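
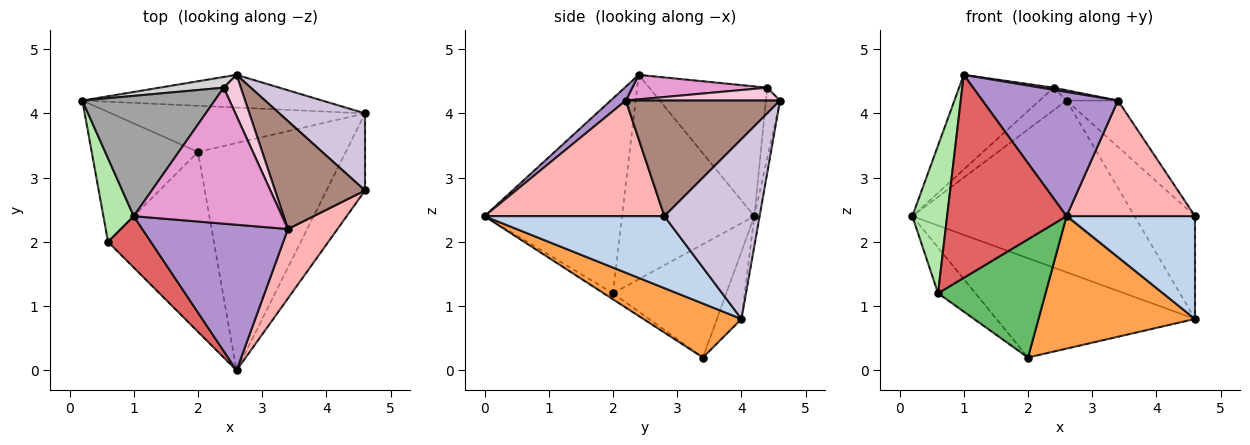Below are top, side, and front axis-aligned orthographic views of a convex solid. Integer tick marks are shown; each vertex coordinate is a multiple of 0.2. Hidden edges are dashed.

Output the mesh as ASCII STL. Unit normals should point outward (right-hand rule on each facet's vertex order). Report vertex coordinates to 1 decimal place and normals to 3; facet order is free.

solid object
 facet normal -0.111 0.901 -0.419
  outer loop
   vertex 4.6 4.0 0.8
   vertex 2.0 3.4 0.2
   vertex 0.2 4.2 2.4
  endloop
 endfacet
 facet normal 0.746 -0.533 -0.400
  outer loop
   vertex 4.6 4.0 0.8
   vertex 4.6 2.8 2.4
   vertex 2.6 0.0 2.4
  endloop
 endfacet
 facet normal 0.301 -0.480 -0.824
  outer loop
   vertex 4.6 4.0 0.8
   vertex 2.6 0.0 2.4
   vertex 2.0 3.4 0.2
  endloop
 endfacet
 facet normal -0.709 0.234 -0.665
  outer loop
   vertex 0.6 2.0 1.2
   vertex 0.2 4.2 2.4
   vertex 2.0 3.4 0.2
  endloop
 endfacet
 facet normal -0.048 -0.549 -0.835
  outer loop
   vertex 0.6 2.0 1.2
   vertex 2.0 3.4 0.2
   vertex 2.6 0.0 2.4
  endloop
 endfacet
 facet normal -0.957 -0.252 0.142
  outer loop
   vertex 0.6 2.0 1.2
   vertex 1.0 2.4 4.6
   vertex 0.2 4.2 2.4
  endloop
 endfacet
 facet normal -0.745 -0.647 0.164
  outer loop
   vertex 0.6 2.0 1.2
   vertex 2.6 0.0 2.4
   vertex 1.0 2.4 4.6
  endloop
 endfacet
 facet normal 0.768 -0.549 0.329
  outer loop
   vertex 3.4 2.2 4.2
   vertex 2.6 0.0 2.4
   vertex 4.6 2.8 2.4
  endloop
 endfacet
 facet normal 0.073 -0.647 0.759
  outer loop
   vertex 3.4 2.2 4.2
   vertex 1.0 2.4 4.6
   vertex 2.6 0.0 2.4
  endloop
 endfacet
 facet normal 0.783 0.497 0.373
  outer loop
   vertex 2.6 4.6 4.2
   vertex 4.6 2.8 2.4
   vertex 4.6 4.0 0.8
  endloop
 endfacet
 facet normal 0.763 0.254 0.594
  outer loop
   vertex 2.6 4.6 4.2
   vertex 3.4 2.2 4.2
   vertex 4.6 2.8 2.4
  endloop
 endfacet
 facet normal -0.023 0.982 -0.187
  outer loop
   vertex 2.6 4.6 4.2
   vertex 4.6 4.0 0.8
   vertex 0.2 4.2 2.4
  endloop
 endfacet
 facet normal 0.163 -0.016 0.986
  outer loop
   vertex 2.4 4.4 4.4
   vertex 1.0 2.4 4.6
   vertex 3.4 2.2 4.2
  endloop
 endfacet
 facet normal 0.588 0.196 0.784
  outer loop
   vertex 2.4 4.4 4.4
   vertex 3.4 2.2 4.2
   vertex 2.6 4.6 4.2
  endloop
 endfacet
 facet normal -0.610 0.490 0.623
  outer loop
   vertex 2.4 4.4 4.4
   vertex 0.2 4.2 2.4
   vertex 1.0 2.4 4.6
  endloop
 endfacet
 facet normal -0.428 0.816 0.389
  outer loop
   vertex 2.4 4.4 4.4
   vertex 2.6 4.6 4.2
   vertex 0.2 4.2 2.4
  endloop
 endfacet
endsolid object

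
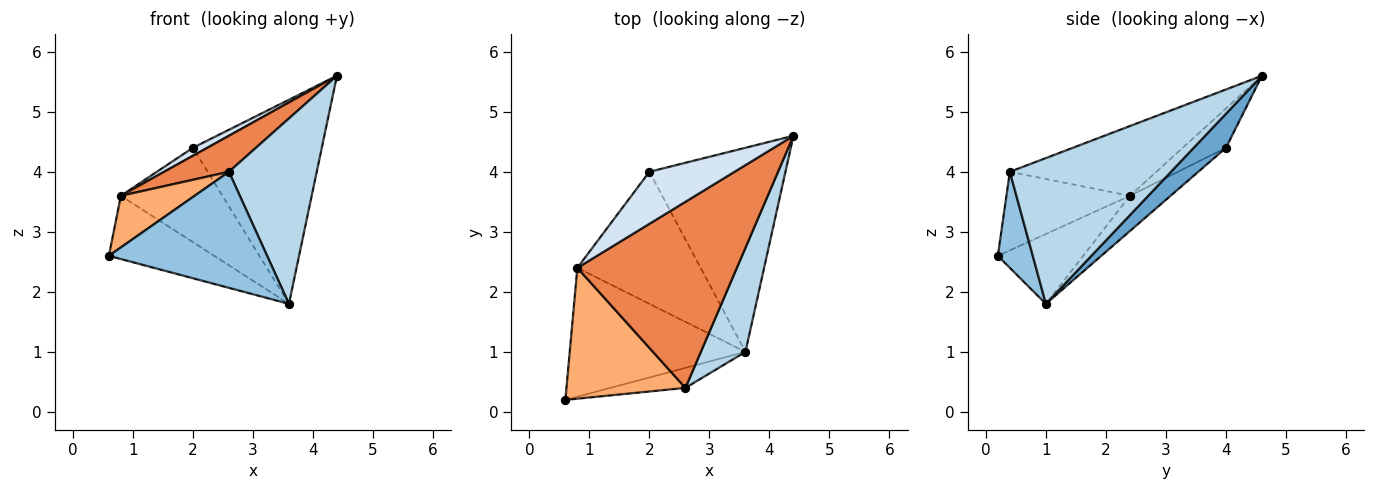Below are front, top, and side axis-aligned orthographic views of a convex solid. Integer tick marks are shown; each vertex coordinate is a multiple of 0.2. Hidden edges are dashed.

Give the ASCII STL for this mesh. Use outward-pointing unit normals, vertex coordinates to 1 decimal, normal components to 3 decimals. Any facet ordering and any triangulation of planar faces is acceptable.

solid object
 facet normal 0.174 0.696 -0.696
  outer loop
   vertex 2.0 4.0 4.4
   vertex 4.4 4.6 5.6
   vertex 3.6 1.0 1.8
  endloop
 endfacet
 facet normal 0.213 -0.963 -0.166
  outer loop
   vertex 2.6 0.4 4.0
   vertex 0.6 0.2 2.6
   vertex 3.6 1.0 1.8
  endloop
 endfacet
 facet normal 0.848 -0.462 0.259
  outer loop
   vertex 2.6 0.4 4.0
   vertex 3.6 1.0 1.8
   vertex 4.4 4.6 5.6
  endloop
 endfacet
 facet normal -0.415 -0.138 0.899
  outer loop
   vertex 0.8 2.4 3.6
   vertex 4.4 4.6 5.6
   vertex 2.0 4.0 4.4
  endloop
 endfacet
 facet normal -0.394 -0.175 0.902
  outer loop
   vertex 0.8 2.4 3.6
   vertex 2.6 0.4 4.0
   vertex 4.4 4.6 5.6
  endloop
 endfacet
 facet normal -0.524 -0.313 0.793
  outer loop
   vertex 0.8 2.4 3.6
   vertex 0.6 0.2 2.6
   vertex 2.6 0.4 4.0
  endloop
 endfacet
 facet normal -0.336 0.415 -0.846
  outer loop
   vertex 0.8 2.4 3.6
   vertex 3.6 1.0 1.8
   vertex 0.6 0.2 2.6
  endloop
 endfacet
 facet normal -0.226 0.566 -0.793
  outer loop
   vertex 0.8 2.4 3.6
   vertex 2.0 4.0 4.4
   vertex 3.6 1.0 1.8
  endloop
 endfacet
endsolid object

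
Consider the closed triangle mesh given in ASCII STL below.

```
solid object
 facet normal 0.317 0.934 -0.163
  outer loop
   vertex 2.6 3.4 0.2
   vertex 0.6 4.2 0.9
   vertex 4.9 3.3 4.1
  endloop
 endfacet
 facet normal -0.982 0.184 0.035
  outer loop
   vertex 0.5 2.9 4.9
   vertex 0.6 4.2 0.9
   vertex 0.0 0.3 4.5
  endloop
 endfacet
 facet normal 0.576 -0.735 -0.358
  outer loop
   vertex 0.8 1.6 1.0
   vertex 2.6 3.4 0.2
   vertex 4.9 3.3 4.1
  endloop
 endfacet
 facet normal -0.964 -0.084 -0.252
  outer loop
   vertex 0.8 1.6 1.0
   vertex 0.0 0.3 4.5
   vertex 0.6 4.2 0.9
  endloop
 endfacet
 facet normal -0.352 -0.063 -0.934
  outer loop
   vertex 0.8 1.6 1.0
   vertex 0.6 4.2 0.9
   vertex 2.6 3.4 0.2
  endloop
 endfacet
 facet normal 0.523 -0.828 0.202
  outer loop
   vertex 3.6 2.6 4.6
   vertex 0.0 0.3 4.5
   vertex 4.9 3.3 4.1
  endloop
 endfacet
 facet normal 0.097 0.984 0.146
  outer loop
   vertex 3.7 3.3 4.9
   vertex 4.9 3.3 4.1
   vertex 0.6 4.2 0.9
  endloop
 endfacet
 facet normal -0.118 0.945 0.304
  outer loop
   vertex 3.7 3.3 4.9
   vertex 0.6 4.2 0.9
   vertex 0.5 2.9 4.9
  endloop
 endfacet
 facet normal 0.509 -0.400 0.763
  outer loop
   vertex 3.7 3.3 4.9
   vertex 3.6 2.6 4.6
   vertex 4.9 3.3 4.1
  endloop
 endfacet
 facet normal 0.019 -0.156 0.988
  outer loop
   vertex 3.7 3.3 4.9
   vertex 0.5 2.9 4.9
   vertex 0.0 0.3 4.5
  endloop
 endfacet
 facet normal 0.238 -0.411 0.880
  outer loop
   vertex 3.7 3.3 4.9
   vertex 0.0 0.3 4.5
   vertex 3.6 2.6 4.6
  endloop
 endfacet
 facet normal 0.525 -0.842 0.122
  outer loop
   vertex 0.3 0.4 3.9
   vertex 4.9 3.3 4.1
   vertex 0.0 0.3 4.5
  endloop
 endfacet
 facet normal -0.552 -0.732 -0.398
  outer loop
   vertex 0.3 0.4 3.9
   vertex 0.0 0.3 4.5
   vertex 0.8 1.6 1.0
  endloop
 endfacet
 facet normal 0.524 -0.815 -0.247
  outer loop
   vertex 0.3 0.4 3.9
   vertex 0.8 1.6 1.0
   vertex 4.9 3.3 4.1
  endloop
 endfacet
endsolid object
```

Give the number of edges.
21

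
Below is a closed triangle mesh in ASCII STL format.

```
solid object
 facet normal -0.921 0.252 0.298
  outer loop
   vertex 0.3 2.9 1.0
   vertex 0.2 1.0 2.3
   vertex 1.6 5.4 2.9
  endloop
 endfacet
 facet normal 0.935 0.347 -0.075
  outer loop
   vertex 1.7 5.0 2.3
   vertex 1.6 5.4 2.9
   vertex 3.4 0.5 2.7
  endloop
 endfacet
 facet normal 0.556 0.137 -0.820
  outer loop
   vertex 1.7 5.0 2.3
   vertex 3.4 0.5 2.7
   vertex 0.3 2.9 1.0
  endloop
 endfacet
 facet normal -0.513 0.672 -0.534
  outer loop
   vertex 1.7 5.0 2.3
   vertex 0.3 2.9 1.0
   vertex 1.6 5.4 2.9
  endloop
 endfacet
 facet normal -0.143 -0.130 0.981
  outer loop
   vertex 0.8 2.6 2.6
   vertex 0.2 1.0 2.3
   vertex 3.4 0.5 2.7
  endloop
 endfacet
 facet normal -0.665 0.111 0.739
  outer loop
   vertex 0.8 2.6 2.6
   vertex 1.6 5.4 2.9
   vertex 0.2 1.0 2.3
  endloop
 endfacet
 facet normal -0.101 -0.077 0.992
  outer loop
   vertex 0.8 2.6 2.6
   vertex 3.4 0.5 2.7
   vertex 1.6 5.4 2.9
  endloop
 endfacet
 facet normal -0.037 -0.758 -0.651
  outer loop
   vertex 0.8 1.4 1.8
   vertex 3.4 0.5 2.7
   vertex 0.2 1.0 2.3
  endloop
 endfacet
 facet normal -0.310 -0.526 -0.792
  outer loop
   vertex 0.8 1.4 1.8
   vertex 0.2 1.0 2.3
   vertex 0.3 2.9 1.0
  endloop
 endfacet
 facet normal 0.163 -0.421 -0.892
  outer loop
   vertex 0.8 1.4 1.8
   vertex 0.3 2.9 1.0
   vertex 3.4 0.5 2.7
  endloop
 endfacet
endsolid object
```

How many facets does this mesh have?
10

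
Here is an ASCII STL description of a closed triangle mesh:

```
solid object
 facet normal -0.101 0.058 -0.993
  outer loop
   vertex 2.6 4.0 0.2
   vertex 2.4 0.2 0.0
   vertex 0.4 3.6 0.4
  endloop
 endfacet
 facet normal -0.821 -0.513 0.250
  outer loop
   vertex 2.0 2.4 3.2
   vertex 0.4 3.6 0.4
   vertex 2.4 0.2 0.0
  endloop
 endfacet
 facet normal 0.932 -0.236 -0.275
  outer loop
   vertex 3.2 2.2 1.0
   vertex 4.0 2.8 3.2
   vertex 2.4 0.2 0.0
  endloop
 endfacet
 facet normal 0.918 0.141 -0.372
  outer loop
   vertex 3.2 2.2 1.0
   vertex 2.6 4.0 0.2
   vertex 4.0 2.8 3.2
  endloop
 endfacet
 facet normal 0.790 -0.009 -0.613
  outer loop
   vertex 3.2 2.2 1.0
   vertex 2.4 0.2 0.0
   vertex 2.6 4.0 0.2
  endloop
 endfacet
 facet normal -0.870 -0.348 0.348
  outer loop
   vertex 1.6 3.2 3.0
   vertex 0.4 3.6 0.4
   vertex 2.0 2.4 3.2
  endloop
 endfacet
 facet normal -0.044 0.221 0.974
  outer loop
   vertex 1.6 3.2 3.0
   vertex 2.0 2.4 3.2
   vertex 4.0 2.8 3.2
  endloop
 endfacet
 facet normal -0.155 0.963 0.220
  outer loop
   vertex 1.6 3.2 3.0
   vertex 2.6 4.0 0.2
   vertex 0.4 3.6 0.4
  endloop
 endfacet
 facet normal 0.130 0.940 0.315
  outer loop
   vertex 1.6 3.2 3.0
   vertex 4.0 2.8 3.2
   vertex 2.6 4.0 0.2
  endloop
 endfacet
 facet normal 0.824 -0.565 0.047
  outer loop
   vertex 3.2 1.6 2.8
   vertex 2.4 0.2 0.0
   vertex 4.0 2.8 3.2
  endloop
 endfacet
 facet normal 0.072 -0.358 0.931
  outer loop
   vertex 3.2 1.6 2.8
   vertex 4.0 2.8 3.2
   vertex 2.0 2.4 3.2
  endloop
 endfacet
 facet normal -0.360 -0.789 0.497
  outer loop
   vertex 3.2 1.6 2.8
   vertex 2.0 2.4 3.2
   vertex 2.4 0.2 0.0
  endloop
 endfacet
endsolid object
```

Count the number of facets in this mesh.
12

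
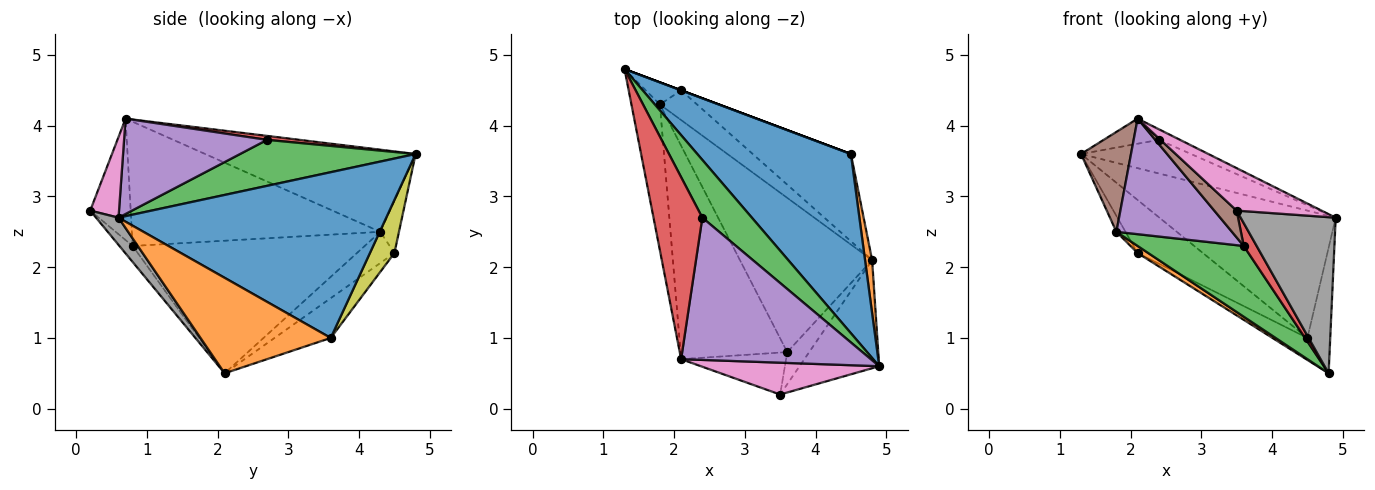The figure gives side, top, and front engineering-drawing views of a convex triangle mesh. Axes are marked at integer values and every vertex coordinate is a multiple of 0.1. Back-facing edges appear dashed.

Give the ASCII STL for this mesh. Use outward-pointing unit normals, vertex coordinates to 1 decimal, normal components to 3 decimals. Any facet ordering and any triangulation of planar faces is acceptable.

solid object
 facet normal 0.660 0.435 0.612
  outer loop
   vertex 4.5 3.6 1.0
   vertex 1.3 4.8 3.6
   vertex 4.9 0.6 2.7
  endloop
 endfacet
 facet normal 0.982 0.172 0.073
  outer loop
   vertex 4.5 3.6 1.0
   vertex 4.9 0.6 2.7
   vertex 4.8 2.1 0.5
  endloop
 endfacet
 facet normal 0.626 0.392 0.674
  outer loop
   vertex 2.4 2.7 3.8
   vertex 4.9 0.6 2.7
   vertex 1.3 4.8 3.6
  endloop
 endfacet
 facet normal 0.080 0.136 0.987
  outer loop
   vertex 2.4 2.7 3.8
   vertex 1.3 4.8 3.6
   vertex 2.1 0.7 4.1
  endloop
 endfacet
 facet normal 0.448 0.067 0.891
  outer loop
   vertex 2.4 2.7 3.8
   vertex 2.1 0.7 4.1
   vertex 4.9 0.6 2.7
  endloop
 endfacet
 facet normal -0.922 -0.219 -0.320
  outer loop
   vertex 1.8 4.3 2.5
   vertex 2.1 0.7 4.1
   vertex 1.3 4.8 3.6
  endloop
 endfacet
 facet normal 0.262 -0.772 0.579
  outer loop
   vertex 3.5 0.2 2.8
   vertex 4.9 0.6 2.7
   vertex 2.1 0.7 4.1
  endloop
 endfacet
 facet normal 0.191 -0.807 -0.559
  outer loop
   vertex 3.5 0.2 2.8
   vertex 4.8 2.1 0.5
   vertex 4.9 0.6 2.7
  endloop
 endfacet
 facet normal 0.351 0.936 0.000
  outer loop
   vertex 2.1 4.5 2.2
   vertex 1.3 4.8 3.6
   vertex 4.5 3.6 1.0
  endloop
 endfacet
 facet normal -0.769 0.374 -0.519
  outer loop
   vertex 2.1 4.5 2.2
   vertex 1.8 4.3 2.5
   vertex 1.3 4.8 3.6
  endloop
 endfacet
 facet normal -0.366 0.228 -0.902
  outer loop
   vertex 2.1 4.5 2.2
   vertex 4.5 3.6 1.0
   vertex 4.8 2.1 0.5
  endloop
 endfacet
 facet normal -0.633 -0.179 -0.753
  outer loop
   vertex 2.1 4.5 2.2
   vertex 4.8 2.1 0.5
   vertex 1.8 4.3 2.5
  endloop
 endfacet
 facet normal -0.674 -0.308 -0.672
  outer loop
   vertex 3.6 0.8 2.3
   vertex 1.8 4.3 2.5
   vertex 4.8 2.1 0.5
  endloop
 endfacet
 facet normal -0.511 -0.499 -0.700
  outer loop
   vertex 3.6 0.8 2.3
   vertex 4.8 2.1 0.5
   vertex 3.5 0.2 2.8
  endloop
 endfacet
 facet normal -0.715 -0.333 -0.615
  outer loop
   vertex 3.6 0.8 2.3
   vertex 2.1 0.7 4.1
   vertex 1.8 4.3 2.5
  endloop
 endfacet
 facet normal -0.698 -0.386 -0.603
  outer loop
   vertex 3.6 0.8 2.3
   vertex 3.5 0.2 2.8
   vertex 2.1 0.7 4.1
  endloop
 endfacet
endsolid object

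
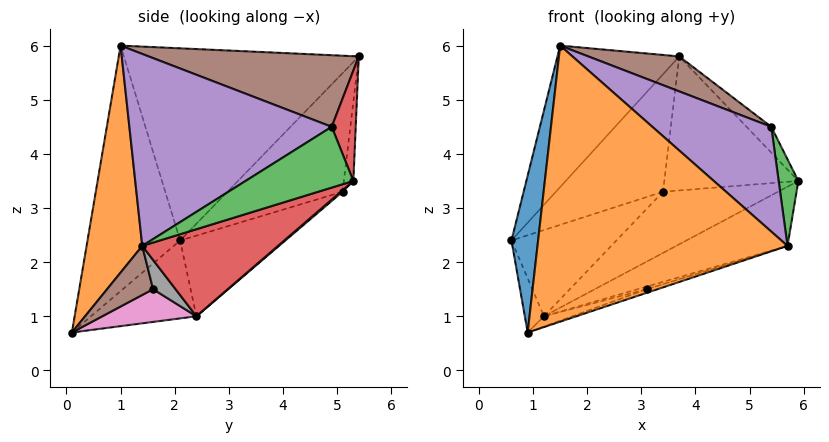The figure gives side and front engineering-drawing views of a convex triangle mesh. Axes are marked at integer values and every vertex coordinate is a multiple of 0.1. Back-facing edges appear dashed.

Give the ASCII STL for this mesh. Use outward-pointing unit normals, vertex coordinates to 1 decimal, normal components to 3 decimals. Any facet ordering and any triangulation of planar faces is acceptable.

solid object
 facet normal -0.950 -0.273 0.154
  outer loop
   vertex 1.5 1.0 6.0
   vertex 0.6 2.1 2.4
   vertex 0.9 0.1 0.7
  endloop
 endfacet
 facet normal 0.215 -0.967 0.140
  outer loop
   vertex 5.7 1.4 2.3
   vertex 1.5 1.0 6.0
   vertex 0.9 0.1 0.7
  endloop
 endfacet
 facet normal -0.919 0.167 -0.358
  outer loop
   vertex 1.2 2.4 1.0
   vertex 0.9 0.1 0.7
   vertex 0.6 2.1 2.4
  endloop
 endfacet
 facet normal 0.321 0.263 -0.910
  outer loop
   vertex 1.2 2.4 1.0
   vertex 5.9 5.3 3.5
   vertex 5.7 1.4 2.3
  endloop
 endfacet
 facet normal -0.835 0.433 0.341
  outer loop
   vertex 3.7 5.4 5.8
   vertex 0.6 2.1 2.4
   vertex 1.5 1.0 6.0
  endloop
 endfacet
 facet normal 0.298 0.070 -0.952
  outer loop
   vertex 3.1 1.6 1.5
   vertex 5.7 1.4 2.3
   vertex 0.9 0.1 0.7
  endloop
 endfacet
 facet normal 0.288 0.087 -0.954
  outer loop
   vertex 3.1 1.6 1.5
   vertex 0.9 0.1 0.7
   vertex 1.2 2.4 1.0
  endloop
 endfacet
 facet normal 0.300 0.122 -0.946
  outer loop
   vertex 3.1 1.6 1.5
   vertex 1.2 2.4 1.0
   vertex 5.7 1.4 2.3
  endloop
 endfacet
 facet normal 0.010 0.644 -0.765
  outer loop
   vertex 3.4 5.1 3.3
   vertex 5.9 5.3 3.5
   vertex 1.2 2.4 1.0
  endloop
 endfacet
 facet normal -0.070 0.991 -0.111
  outer loop
   vertex 3.4 5.1 3.3
   vertex 3.7 5.4 5.8
   vertex 5.9 5.3 3.5
  endloop
 endfacet
 facet normal -0.700 0.698 -0.150
  outer loop
   vertex 3.4 5.1 3.3
   vertex 1.2 2.4 1.0
   vertex 0.6 2.1 2.4
  endloop
 endfacet
 facet normal -0.732 0.681 0.006
  outer loop
   vertex 3.4 5.1 3.3
   vertex 0.6 2.1 2.4
   vertex 3.7 5.4 5.8
  endloop
 endfacet
 facet normal 0.907 -0.166 0.387
  outer loop
   vertex 5.4 4.9 4.5
   vertex 5.7 1.4 2.3
   vertex 5.9 5.3 3.5
  endloop
 endfacet
 facet normal 0.588 0.605 0.536
  outer loop
   vertex 5.4 4.9 4.5
   vertex 5.9 5.3 3.5
   vertex 3.7 5.4 5.8
  endloop
 endfacet
 facet normal 0.633 -0.372 0.679
  outer loop
   vertex 5.4 4.9 4.5
   vertex 1.5 1.0 6.0
   vertex 5.7 1.4 2.3
  endloop
 endfacet
 facet normal 0.545 -0.236 0.804
  outer loop
   vertex 5.4 4.9 4.5
   vertex 3.7 5.4 5.8
   vertex 1.5 1.0 6.0
  endloop
 endfacet
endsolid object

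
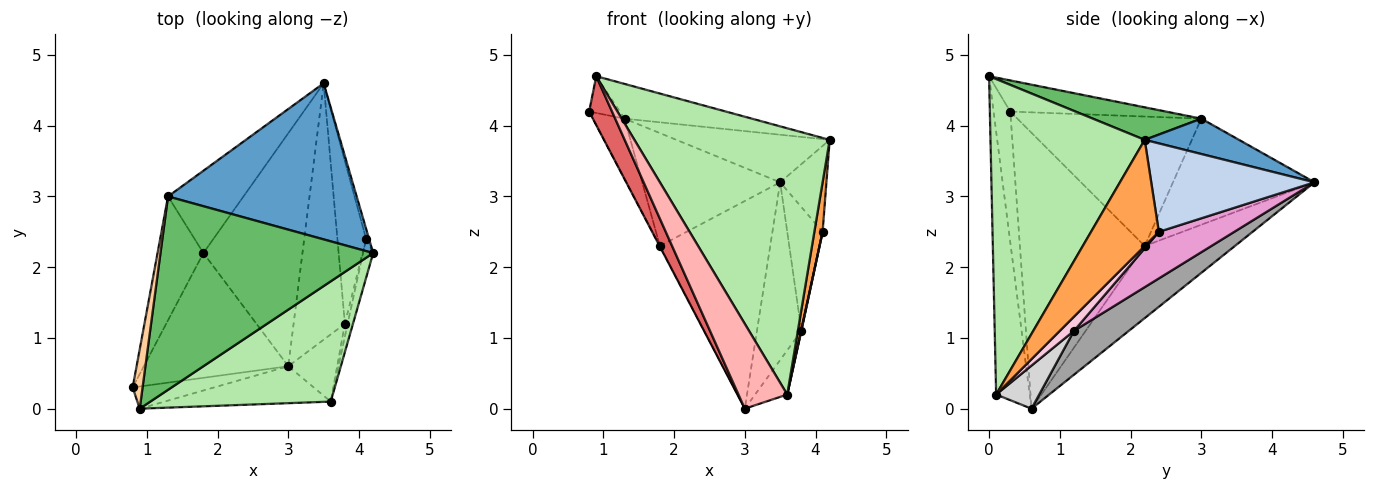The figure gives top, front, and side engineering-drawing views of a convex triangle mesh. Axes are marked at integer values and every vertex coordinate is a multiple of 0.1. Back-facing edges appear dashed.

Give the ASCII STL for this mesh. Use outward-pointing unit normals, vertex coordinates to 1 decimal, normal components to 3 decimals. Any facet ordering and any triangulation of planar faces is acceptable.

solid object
 facet normal 0.177 0.287 0.942
  outer loop
   vertex 1.3 3.0 4.1
   vertex 4.2 2.2 3.8
   vertex 3.5 4.6 3.2
  endloop
 endfacet
 facet normal 0.962 0.272 -0.032
  outer loop
   vertex 4.1 2.4 2.5
   vertex 3.5 4.6 3.2
   vertex 4.2 2.2 3.8
  endloop
 endfacet
 facet normal 0.988 -0.120 -0.095
  outer loop
   vertex 4.1 2.4 2.5
   vertex 4.2 2.2 3.8
   vertex 3.6 0.1 0.2
  endloop
 endfacet
 facet normal -0.937 0.184 0.298
  outer loop
   vertex 0.9 0.0 4.7
   vertex 1.3 3.0 4.1
   vertex 0.8 0.3 4.2
  endloop
 endfacet
 facet normal 0.149 0.175 0.973
  outer loop
   vertex 0.9 0.0 4.7
   vertex 4.2 2.2 3.8
   vertex 1.3 3.0 4.1
  endloop
 endfacet
 facet normal 0.584 -0.740 0.334
  outer loop
   vertex 0.9 0.0 4.7
   vertex 3.6 0.1 0.2
   vertex 4.2 2.2 3.8
  endloop
 endfacet
 facet normal -0.554 -0.758 -0.344
  outer loop
   vertex 0.9 0.0 4.7
   vertex 0.8 0.3 4.2
   vertex 3.0 0.6 0.0
  endloop
 endfacet
 facet normal -0.534 -0.775 -0.337
  outer loop
   vertex 0.9 0.0 4.7
   vertex 3.0 0.6 0.0
   vertex 3.6 0.1 0.2
  endloop
 endfacet
 facet normal -0.478 0.584 -0.656
  outer loop
   vertex 1.8 2.2 2.3
   vertex 3.5 4.6 3.2
   vertex 3.0 0.6 0.0
  endloop
 endfacet
 facet normal -0.638 0.622 -0.454
  outer loop
   vertex 1.8 2.2 2.3
   vertex 1.3 3.0 4.1
   vertex 3.5 4.6 3.2
  endloop
 endfacet
 facet normal -0.886 0.002 -0.464
  outer loop
   vertex 1.8 2.2 2.3
   vertex 3.0 0.6 0.0
   vertex 0.8 0.3 4.2
  endloop
 endfacet
 facet normal -0.930 0.160 -0.330
  outer loop
   vertex 1.8 2.2 2.3
   vertex 0.8 0.3 4.2
   vertex 1.3 3.0 4.1
  endloop
 endfacet
 facet normal 0.791 0.371 -0.487
  outer loop
   vertex 3.8 1.2 1.1
   vertex 3.5 4.6 3.2
   vertex 4.1 2.4 2.5
  endloop
 endfacet
 facet normal 0.981 -0.021 -0.192
  outer loop
   vertex 3.8 1.2 1.1
   vertex 4.1 2.4 2.5
   vertex 3.6 0.1 0.2
  endloop
 endfacet
 facet normal 0.575 0.466 -0.672
  outer loop
   vertex 3.8 1.2 1.1
   vertex 3.0 0.6 0.0
   vertex 3.5 4.6 3.2
  endloop
 endfacet
 facet normal 0.593 0.443 -0.673
  outer loop
   vertex 3.8 1.2 1.1
   vertex 3.6 0.1 0.2
   vertex 3.0 0.6 0.0
  endloop
 endfacet
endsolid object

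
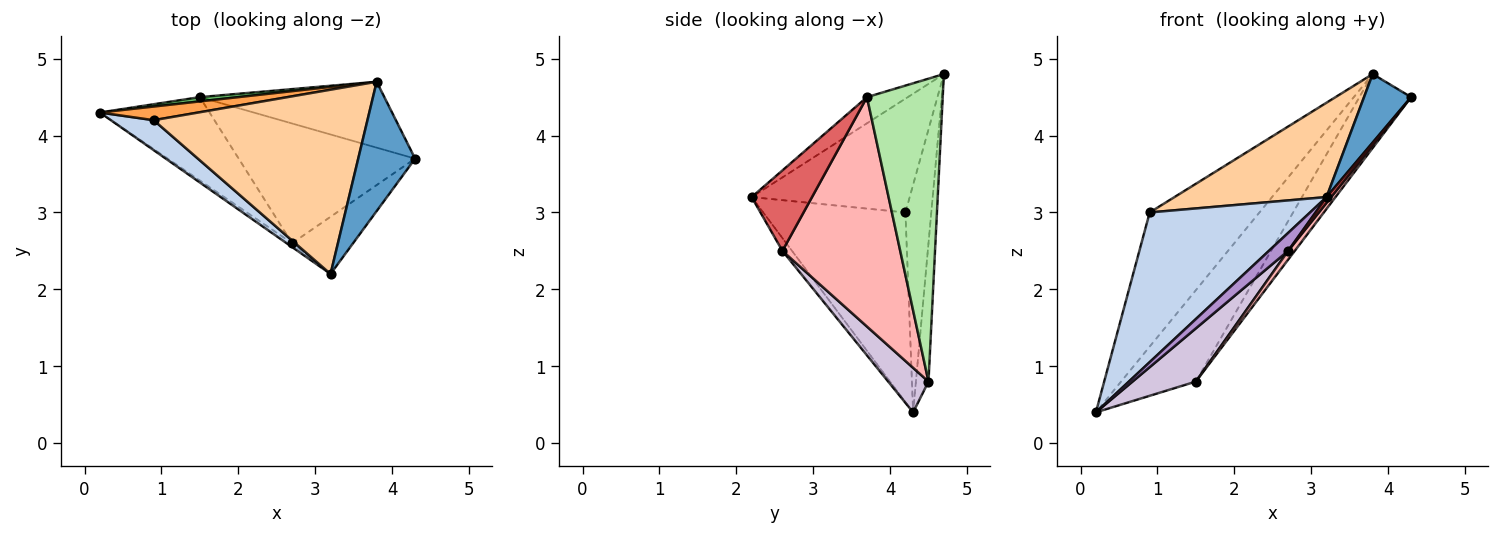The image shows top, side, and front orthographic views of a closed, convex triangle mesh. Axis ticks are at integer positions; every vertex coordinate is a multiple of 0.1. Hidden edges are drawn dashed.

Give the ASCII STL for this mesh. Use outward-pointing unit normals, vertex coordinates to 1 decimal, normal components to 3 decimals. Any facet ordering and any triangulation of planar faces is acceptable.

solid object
 facet normal -0.376 -0.434 0.819
  outer loop
   vertex 3.8 4.7 4.8
   vertex 3.2 2.2 3.2
   vertex 4.3 3.7 4.5
  endloop
 endfacet
 facet normal -0.656 -0.740 0.148
  outer loop
   vertex 0.9 4.2 3.0
   vertex 0.2 4.3 0.4
   vertex 3.2 2.2 3.2
  endloop
 endfacet
 facet normal -0.228 0.969 0.099
  outer loop
   vertex 0.9 4.2 3.0
   vertex 3.8 4.7 4.8
   vertex 0.2 4.3 0.4
  endloop
 endfacet
 facet normal -0.428 -0.412 0.804
  outer loop
   vertex 0.9 4.2 3.0
   vertex 3.2 2.2 3.2
   vertex 3.8 4.7 4.8
  endloop
 endfacet
 facet normal -0.166 0.985 0.046
  outer loop
   vertex 1.5 4.5 0.8
   vertex 0.2 4.3 0.4
   vertex 3.8 4.7 4.8
  endloop
 endfacet
 facet normal 0.738 0.504 -0.449
  outer loop
   vertex 1.5 4.5 0.8
   vertex 3.8 4.7 4.8
   vertex 4.3 3.7 4.5
  endloop
 endfacet
 facet normal 0.795 -0.061 -0.603
  outer loop
   vertex 2.7 2.6 2.5
   vertex 4.3 3.7 4.5
   vertex 3.2 2.2 3.2
  endloop
 endfacet
 facet normal 0.792 -0.045 -0.609
  outer loop
   vertex 2.7 2.6 2.5
   vertex 1.5 4.5 0.8
   vertex 4.3 3.7 4.5
  endloop
 endfacet
 facet normal -0.439 -0.878 -0.188
  outer loop
   vertex 2.7 2.6 2.5
   vertex 3.2 2.2 3.2
   vertex 0.2 4.3 0.4
  endloop
 endfacet
 facet normal 0.324 -0.509 -0.798
  outer loop
   vertex 2.7 2.6 2.5
   vertex 0.2 4.3 0.4
   vertex 1.5 4.5 0.8
  endloop
 endfacet
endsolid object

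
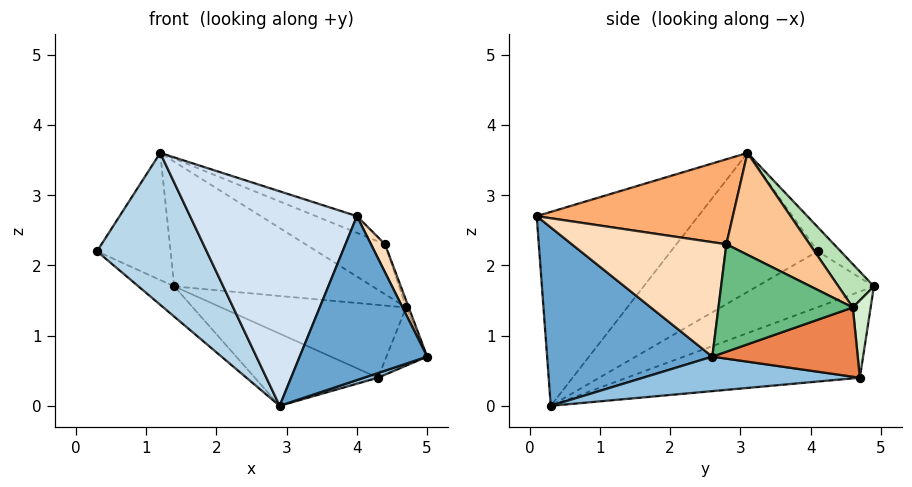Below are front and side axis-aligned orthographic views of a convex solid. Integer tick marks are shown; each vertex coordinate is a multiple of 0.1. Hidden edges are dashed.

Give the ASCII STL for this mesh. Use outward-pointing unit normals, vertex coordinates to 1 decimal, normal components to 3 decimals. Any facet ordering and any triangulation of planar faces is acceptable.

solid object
 facet normal 0.743 -0.573 -0.345
  outer loop
   vertex 4.0 0.1 2.7
   vertex 2.9 0.3 0.0
   vertex 5.0 2.6 0.7
  endloop
 endfacet
 facet normal 0.338 -0.022 -0.941
  outer loop
   vertex 4.3 4.7 0.4
   vertex 5.0 2.6 0.7
   vertex 2.9 0.3 0.0
  endloop
 endfacet
 facet normal -0.798 -0.596 0.087
  outer loop
   vertex 1.2 3.1 3.6
   vertex 0.3 4.1 2.2
   vertex 2.9 0.3 0.0
  endloop
 endfacet
 facet normal -0.678 -0.700 0.224
  outer loop
   vertex 1.2 3.1 3.6
   vertex 2.9 0.3 0.0
   vertex 4.0 0.1 2.7
  endloop
 endfacet
 facet normal 0.907 0.254 -0.337
  outer loop
   vertex 4.7 4.6 1.4
   vertex 5.0 2.6 0.7
   vertex 4.3 4.7 0.4
  endloop
 endfacet
 facet normal 0.382 0.080 0.921
  outer loop
   vertex 4.4 2.8 2.3
   vertex 1.2 3.1 3.6
   vertex 4.0 0.1 2.7
  endloop
 endfacet
 facet normal 0.380 0.362 0.851
  outer loop
   vertex 4.4 2.8 2.3
   vertex 4.7 4.6 1.4
   vertex 1.2 3.1 3.6
  endloop
 endfacet
 facet normal 0.929 -0.084 0.359
  outer loop
   vertex 4.4 2.8 2.3
   vertex 4.0 0.1 2.7
   vertex 5.0 2.6 0.7
  endloop
 endfacet
 facet normal 0.937 0.018 0.349
  outer loop
   vertex 4.4 2.8 2.3
   vertex 5.0 2.6 0.7
   vertex 4.7 4.6 1.4
  endloop
 endfacet
 facet normal -0.224 0.719 0.658
  outer loop
   vertex 1.4 4.9 1.7
   vertex 0.3 4.1 2.2
   vertex 1.2 3.1 3.6
  endloop
 endfacet
 facet normal 0.127 0.713 0.689
  outer loop
   vertex 1.4 4.9 1.7
   vertex 1.2 3.1 3.6
   vertex 4.7 4.6 1.4
  endloop
 endfacet
 facet normal 0.096 0.994 0.061
  outer loop
   vertex 1.4 4.9 1.7
   vertex 4.7 4.6 1.4
   vertex 4.3 4.7 0.4
  endloop
 endfacet
 facet normal -0.499 0.153 -0.853
  outer loop
   vertex 1.4 4.9 1.7
   vertex 2.9 0.3 0.0
   vertex 0.3 4.1 2.2
  endloop
 endfacet
 facet normal -0.389 0.205 -0.898
  outer loop
   vertex 1.4 4.9 1.7
   vertex 4.3 4.7 0.4
   vertex 2.9 0.3 0.0
  endloop
 endfacet
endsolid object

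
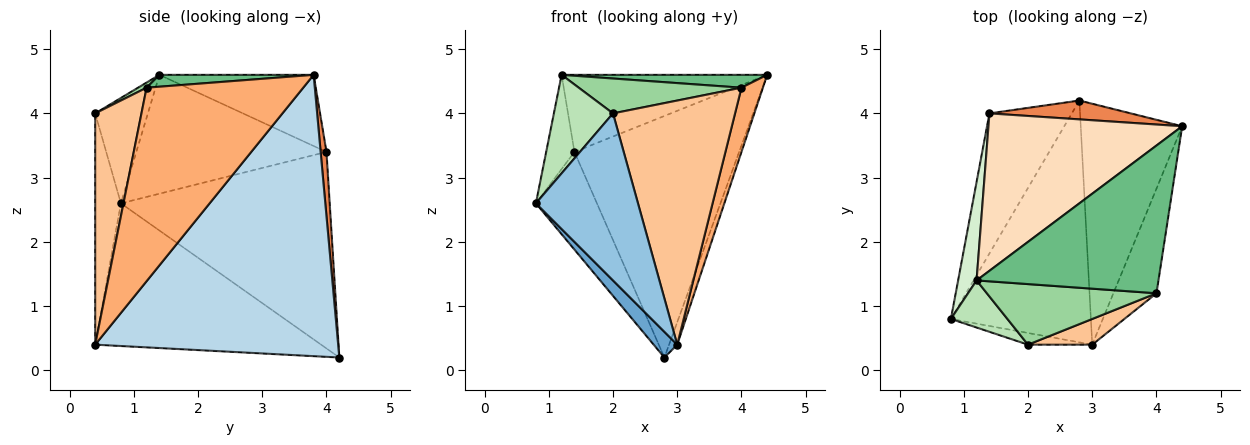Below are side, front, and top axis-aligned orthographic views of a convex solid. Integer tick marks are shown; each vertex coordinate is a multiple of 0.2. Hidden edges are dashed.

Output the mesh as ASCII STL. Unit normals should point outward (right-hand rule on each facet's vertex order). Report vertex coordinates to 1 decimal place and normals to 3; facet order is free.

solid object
 facet normal -0.712 -0.074 -0.698
  outer loop
   vertex 3.0 0.4 0.4
   vertex 0.8 0.8 2.6
   vertex 2.8 4.2 0.2
  endloop
 endfacet
 facet normal -0.244 -0.968 -0.068
  outer loop
   vertex 3.0 0.4 0.4
   vertex 2.0 0.4 4.0
   vertex 0.8 0.8 2.6
  endloop
 endfacet
 facet normal 0.940 0.032 -0.339
  outer loop
   vertex 3.0 0.4 0.4
   vertex 2.8 4.2 0.2
   vertex 4.4 3.8 4.6
  endloop
 endfacet
 facet normal -0.890 0.260 -0.373
  outer loop
   vertex 1.4 4.0 3.4
   vertex 2.8 4.2 0.2
   vertex 0.8 0.8 2.6
  endloop
 endfacet
 facet normal 0.035 0.996 0.078
  outer loop
   vertex 1.4 4.0 3.4
   vertex 4.4 3.8 4.6
   vertex 2.8 4.2 0.2
  endloop
 endfacet
 facet normal 0.968 -0.132 -0.215
  outer loop
   vertex 4.0 1.2 4.4
   vertex 3.0 0.4 0.4
   vertex 4.4 3.8 4.6
  endloop
 endfacet
 facet normal 0.353 -0.931 0.098
  outer loop
   vertex 4.0 1.2 4.4
   vertex 2.0 0.4 4.0
   vertex 3.0 0.4 0.4
  endloop
 endfacet
 facet normal -0.313 0.418 0.853
  outer loop
   vertex 1.2 1.4 4.6
   vertex 4.4 3.8 4.6
   vertex 1.4 4.0 3.4
  endloop
 endfacet
 facet normal 0.065 -0.086 0.994
  outer loop
   vertex 1.2 1.4 4.6
   vertex 4.0 1.2 4.4
   vertex 4.4 3.8 4.6
  endloop
 endfacet
 facet normal 0.026 -0.499 0.866
  outer loop
   vertex 1.2 1.4 4.6
   vertex 2.0 0.4 4.0
   vertex 4.0 1.2 4.4
  endloop
 endfacet
 facet normal -0.627 -0.703 0.336
  outer loop
   vertex 1.2 1.4 4.6
   vertex 0.8 0.8 2.6
   vertex 2.0 0.4 4.0
  endloop
 endfacet
 facet normal -0.978 0.145 0.152
  outer loop
   vertex 1.2 1.4 4.6
   vertex 1.4 4.0 3.4
   vertex 0.8 0.8 2.6
  endloop
 endfacet
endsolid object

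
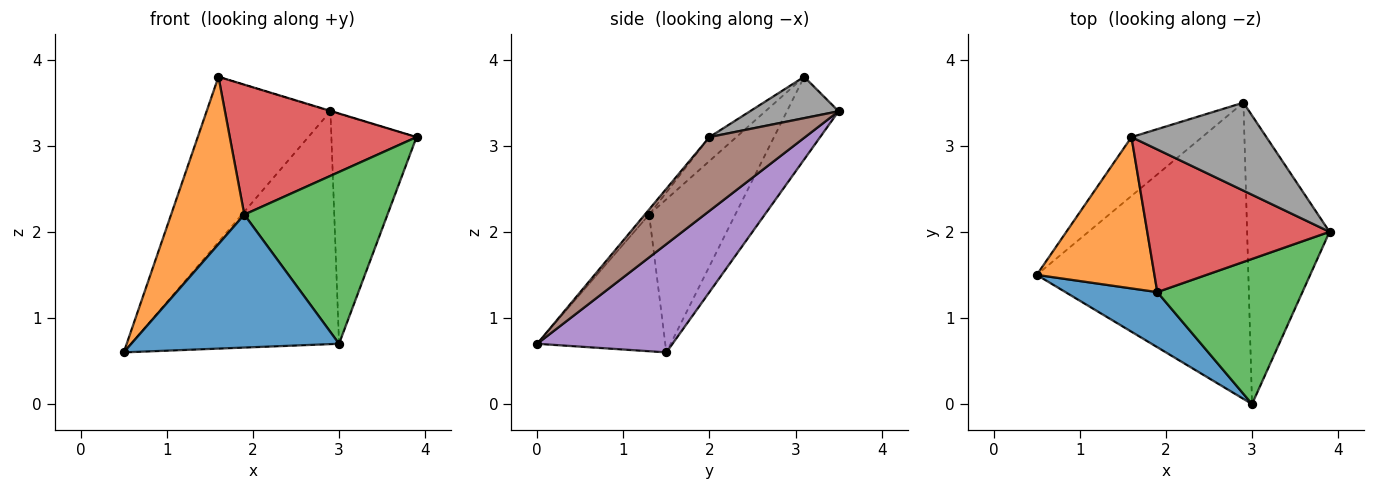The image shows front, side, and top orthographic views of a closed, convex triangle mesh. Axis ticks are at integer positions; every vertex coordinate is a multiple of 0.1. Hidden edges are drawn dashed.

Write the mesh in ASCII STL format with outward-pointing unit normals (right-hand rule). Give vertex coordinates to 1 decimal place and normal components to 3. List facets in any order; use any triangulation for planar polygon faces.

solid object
 facet normal -0.495 -0.803 0.333
  outer loop
   vertex 1.9 1.3 2.2
   vertex 0.5 1.5 0.6
   vertex 3.0 0.0 0.7
  endloop
 endfacet
 facet normal -0.657 -0.559 0.505
  outer loop
   vertex 1.9 1.3 2.2
   vertex 1.6 3.1 3.8
   vertex 0.5 1.5 0.6
  endloop
 endfacet
 facet normal -0.023 -0.764 0.645
  outer loop
   vertex 1.9 1.3 2.2
   vertex 3.0 0.0 0.7
   vertex 3.9 2.0 3.1
  endloop
 endfacet
 facet normal -0.097 -0.670 0.736
  outer loop
   vertex 1.9 1.3 2.2
   vertex 3.9 2.0 3.1
   vertex 1.6 3.1 3.8
  endloop
 endfacet
 facet normal 0.373 0.573 -0.729
  outer loop
   vertex 2.9 3.5 3.4
   vertex 3.0 0.0 0.7
   vertex 0.5 1.5 0.6
  endloop
 endfacet
 facet normal 0.574 0.511 -0.641
  outer loop
   vertex 2.9 3.5 3.4
   vertex 3.9 2.0 3.1
   vertex 3.0 0.0 0.7
  endloop
 endfacet
 facet normal -0.366 0.877 -0.313
  outer loop
   vertex 2.9 3.5 3.4
   vertex 0.5 1.5 0.6
   vertex 1.6 3.1 3.8
  endloop
 endfacet
 facet normal 0.293 0.004 0.956
  outer loop
   vertex 2.9 3.5 3.4
   vertex 1.6 3.1 3.8
   vertex 3.9 2.0 3.1
  endloop
 endfacet
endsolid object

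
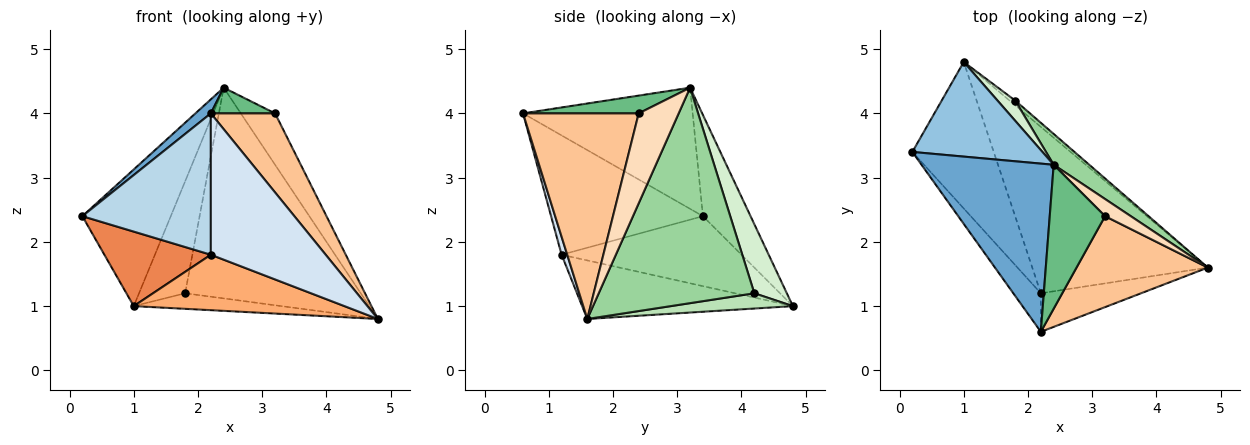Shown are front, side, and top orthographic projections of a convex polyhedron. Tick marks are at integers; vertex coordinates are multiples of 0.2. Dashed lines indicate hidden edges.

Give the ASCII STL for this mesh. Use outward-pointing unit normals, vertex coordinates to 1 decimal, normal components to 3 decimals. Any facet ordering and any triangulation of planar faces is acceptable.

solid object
 facet normal -0.674 -0.061 0.736
  outer loop
   vertex 2.4 3.2 4.4
   vertex 0.2 3.4 2.4
   vertex 2.2 0.6 4.0
  endloop
 endfacet
 facet normal -0.405 0.752 0.520
  outer loop
   vertex 1.0 4.8 1.0
   vertex 0.2 3.4 2.4
   vertex 2.4 3.2 4.4
  endloop
 endfacet
 facet normal -0.752 -0.636 -0.173
  outer loop
   vertex 2.2 1.2 1.8
   vertex 2.2 0.6 4.0
   vertex 0.2 3.4 2.4
  endloop
 endfacet
 facet normal 0.047 -0.964 -0.263
  outer loop
   vertex 2.2 1.2 1.8
   vertex 4.8 1.6 0.8
   vertex 2.2 0.6 4.0
  endloop
 endfacet
 facet normal -0.608 -0.360 -0.707
  outer loop
   vertex 2.2 1.2 1.8
   vertex 0.2 3.4 2.4
   vertex 1.0 4.8 1.0
  endloop
 endfacet
 facet normal -0.302 -0.302 -0.905
  outer loop
   vertex 2.2 1.2 1.8
   vertex 1.0 4.8 1.0
   vertex 4.8 1.6 0.8
  endloop
 endfacet
 facet normal 0.763 -0.424 0.488
  outer loop
   vertex 3.2 2.4 4.0
   vertex 2.2 0.6 4.0
   vertex 4.8 1.6 0.8
  endloop
 endfacet
 facet normal 0.742 0.636 0.212
  outer loop
   vertex 3.2 2.4 4.0
   vertex 4.8 1.6 0.8
   vertex 2.4 3.2 4.4
  endloop
 endfacet
 facet normal 0.302 -0.168 0.939
  outer loop
   vertex 3.2 2.4 4.0
   vertex 2.4 3.2 4.4
   vertex 2.2 0.6 4.0
  endloop
 endfacet
 facet normal 0.659 0.744 0.109
  outer loop
   vertex 1.8 4.2 1.2
   vertex 2.4 3.2 4.4
   vertex 4.8 1.6 0.8
  endloop
 endfacet
 facet normal 0.620 0.751 -0.228
  outer loop
   vertex 1.8 4.2 1.2
   vertex 4.8 1.6 0.8
   vertex 1.0 4.8 1.0
  endloop
 endfacet
 facet normal 0.570 0.809 0.146
  outer loop
   vertex 1.8 4.2 1.2
   vertex 1.0 4.8 1.0
   vertex 2.4 3.2 4.4
  endloop
 endfacet
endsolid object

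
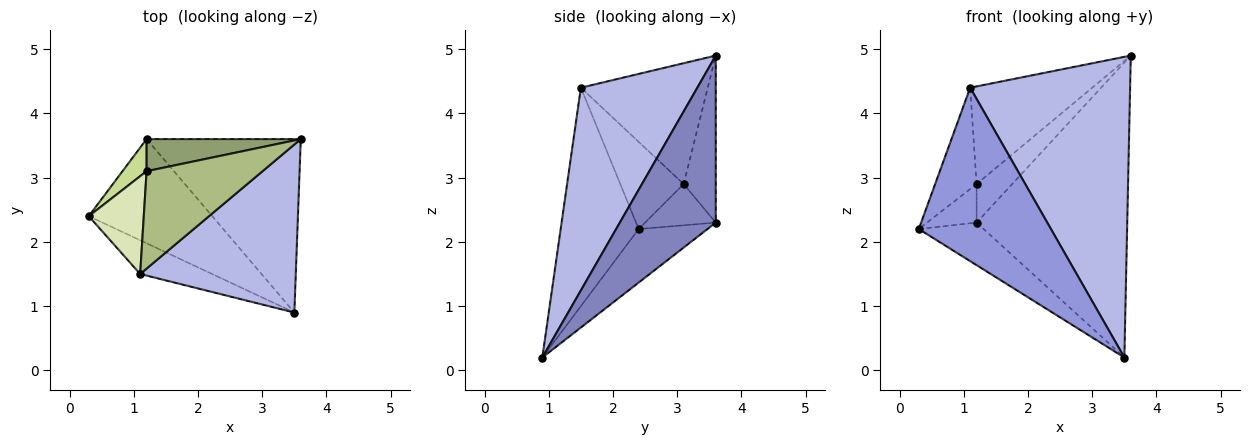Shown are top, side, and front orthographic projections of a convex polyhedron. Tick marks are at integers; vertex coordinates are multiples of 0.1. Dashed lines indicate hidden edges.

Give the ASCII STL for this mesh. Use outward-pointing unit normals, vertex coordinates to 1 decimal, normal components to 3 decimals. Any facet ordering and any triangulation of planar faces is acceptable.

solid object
 facet normal -0.372 0.351 -0.859
  outer loop
   vertex 1.2 3.6 2.3
   vertex 3.5 0.9 0.2
   vertex 0.3 2.4 2.2
  endloop
 endfacet
 facet normal 0.481 0.756 -0.444
  outer loop
   vertex 1.2 3.6 2.3
   vertex 3.6 3.6 4.9
   vertex 3.5 0.9 0.2
  endloop
 endfacet
 facet normal -0.501 -0.849 -0.165
  outer loop
   vertex 1.1 1.5 4.4
   vertex 0.3 2.4 2.2
   vertex 3.5 0.9 0.2
  endloop
 endfacet
 facet normal 0.536 -0.737 0.412
  outer loop
   vertex 1.1 1.5 4.4
   vertex 3.5 0.9 0.2
   vertex 3.6 3.6 4.9
  endloop
 endfacet
 facet normal -0.570 0.631 0.526
  outer loop
   vertex 1.2 3.1 2.9
   vertex 3.6 3.6 4.9
   vertex 1.2 3.6 2.3
  endloop
 endfacet
 facet normal -0.593 0.570 0.569
  outer loop
   vertex 1.2 3.1 2.9
   vertex 1.1 1.5 4.4
   vertex 3.6 3.6 4.9
  endloop
 endfacet
 facet normal -0.739 0.518 0.432
  outer loop
   vertex 1.2 3.1 2.9
   vertex 1.2 3.6 2.3
   vertex 0.3 2.4 2.2
  endloop
 endfacet
 facet normal -0.740 0.484 0.467
  outer loop
   vertex 1.2 3.1 2.9
   vertex 0.3 2.4 2.2
   vertex 1.1 1.5 4.4
  endloop
 endfacet
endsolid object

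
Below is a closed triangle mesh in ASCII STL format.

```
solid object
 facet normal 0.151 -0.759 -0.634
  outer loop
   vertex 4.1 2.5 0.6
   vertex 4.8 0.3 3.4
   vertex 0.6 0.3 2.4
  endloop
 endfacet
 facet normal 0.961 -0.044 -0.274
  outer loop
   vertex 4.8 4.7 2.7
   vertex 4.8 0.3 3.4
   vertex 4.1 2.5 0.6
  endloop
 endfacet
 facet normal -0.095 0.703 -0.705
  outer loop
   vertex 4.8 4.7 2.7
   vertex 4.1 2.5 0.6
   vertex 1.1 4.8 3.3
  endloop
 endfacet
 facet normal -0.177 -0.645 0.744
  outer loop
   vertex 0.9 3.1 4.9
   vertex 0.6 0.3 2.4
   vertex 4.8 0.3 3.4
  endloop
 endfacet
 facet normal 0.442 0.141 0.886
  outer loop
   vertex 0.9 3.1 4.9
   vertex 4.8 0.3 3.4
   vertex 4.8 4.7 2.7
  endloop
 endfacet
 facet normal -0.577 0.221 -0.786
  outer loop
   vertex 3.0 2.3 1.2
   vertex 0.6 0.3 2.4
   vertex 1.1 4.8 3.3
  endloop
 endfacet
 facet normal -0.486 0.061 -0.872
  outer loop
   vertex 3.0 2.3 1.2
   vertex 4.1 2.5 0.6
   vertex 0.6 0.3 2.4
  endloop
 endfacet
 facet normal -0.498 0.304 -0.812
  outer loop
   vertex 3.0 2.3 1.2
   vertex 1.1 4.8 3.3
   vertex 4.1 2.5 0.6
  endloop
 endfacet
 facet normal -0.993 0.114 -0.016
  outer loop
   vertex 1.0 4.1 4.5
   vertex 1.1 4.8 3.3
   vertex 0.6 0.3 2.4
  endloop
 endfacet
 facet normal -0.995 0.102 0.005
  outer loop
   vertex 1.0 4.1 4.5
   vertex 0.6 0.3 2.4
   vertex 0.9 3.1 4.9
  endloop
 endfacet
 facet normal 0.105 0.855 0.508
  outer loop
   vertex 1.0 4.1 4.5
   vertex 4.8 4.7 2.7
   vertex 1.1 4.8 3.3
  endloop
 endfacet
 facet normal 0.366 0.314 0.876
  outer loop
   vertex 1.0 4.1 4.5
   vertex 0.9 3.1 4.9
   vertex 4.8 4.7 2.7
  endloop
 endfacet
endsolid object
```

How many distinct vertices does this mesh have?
8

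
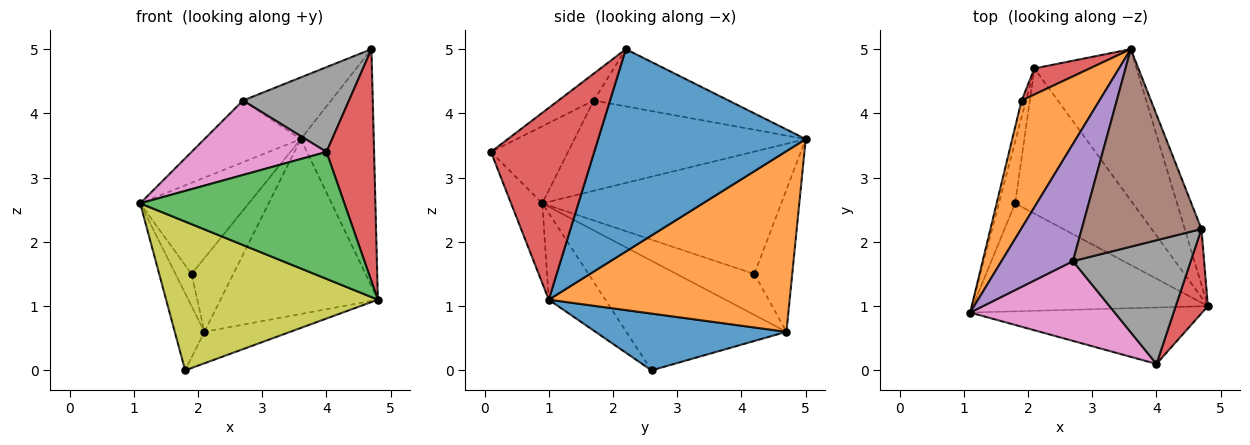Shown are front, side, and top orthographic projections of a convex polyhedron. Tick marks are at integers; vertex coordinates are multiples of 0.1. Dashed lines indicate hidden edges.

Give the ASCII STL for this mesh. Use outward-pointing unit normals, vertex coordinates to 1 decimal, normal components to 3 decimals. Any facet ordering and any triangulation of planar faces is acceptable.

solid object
 facet normal 0.941 0.331 -0.078
  outer loop
   vertex 4.7 2.2 5.0
   vertex 4.8 1.0 1.1
   vertex 3.6 5.0 3.6
  endloop
 endfacet
 facet normal 0.757 0.494 -0.428
  outer loop
   vertex 2.1 4.7 0.6
   vertex 3.6 5.0 3.6
   vertex 4.8 1.0 1.1
  endloop
 endfacet
 facet normal -0.139 -0.905 -0.402
  outer loop
   vertex 4.0 0.1 3.4
   vertex 1.1 0.9 2.6
   vertex 4.8 1.0 1.1
  endloop
 endfacet
 facet normal 0.898 -0.414 0.150
  outer loop
   vertex 4.0 0.1 3.4
   vertex 4.8 1.0 1.1
   vertex 4.7 2.2 5.0
  endloop
 endfacet
 facet normal -0.745 0.311 0.590
  outer loop
   vertex 2.7 1.7 4.2
   vertex 3.6 5.0 3.6
   vertex 1.1 0.9 2.6
  endloop
 endfacet
 facet normal -0.415 0.271 0.868
  outer loop
   vertex 2.7 1.7 4.2
   vertex 4.7 2.2 5.0
   vertex 3.6 5.0 3.6
  endloop
 endfacet
 facet normal -0.363 -0.636 0.681
  outer loop
   vertex 2.7 1.7 4.2
   vertex 1.1 0.9 2.6
   vertex 4.0 0.1 3.4
  endloop
 endfacet
 facet normal -0.185 -0.556 0.810
  outer loop
   vertex 2.7 1.7 4.2
   vertex 4.0 0.1 3.4
   vertex 4.7 2.2 5.0
  endloop
 endfacet
 facet normal -0.211 -0.791 -0.574
  outer loop
   vertex 1.8 2.6 0.0
   vertex 4.8 1.0 1.1
   vertex 1.1 0.9 2.6
  endloop
 endfacet
 facet normal -0.973 0.180 -0.144
  outer loop
   vertex 1.8 2.6 0.0
   vertex 1.1 0.9 2.6
   vertex 2.1 4.7 0.6
  endloop
 endfacet
 facet normal 0.426 0.192 -0.884
  outer loop
   vertex 1.8 2.6 0.0
   vertex 2.1 4.7 0.6
   vertex 4.8 1.0 1.1
  endloop
 endfacet
 facet normal -0.788 0.358 0.501
  outer loop
   vertex 1.9 4.2 1.5
   vertex 1.1 0.9 2.6
   vertex 3.6 5.0 3.6
  endloop
 endfacet
 facet normal -0.974 0.201 -0.105
  outer loop
   vertex 1.9 4.2 1.5
   vertex 2.1 4.7 0.6
   vertex 1.1 0.9 2.6
  endloop
 endfacet
 facet normal -0.650 0.716 0.253
  outer loop
   vertex 1.9 4.2 1.5
   vertex 3.6 5.0 3.6
   vertex 2.1 4.7 0.6
  endloop
 endfacet
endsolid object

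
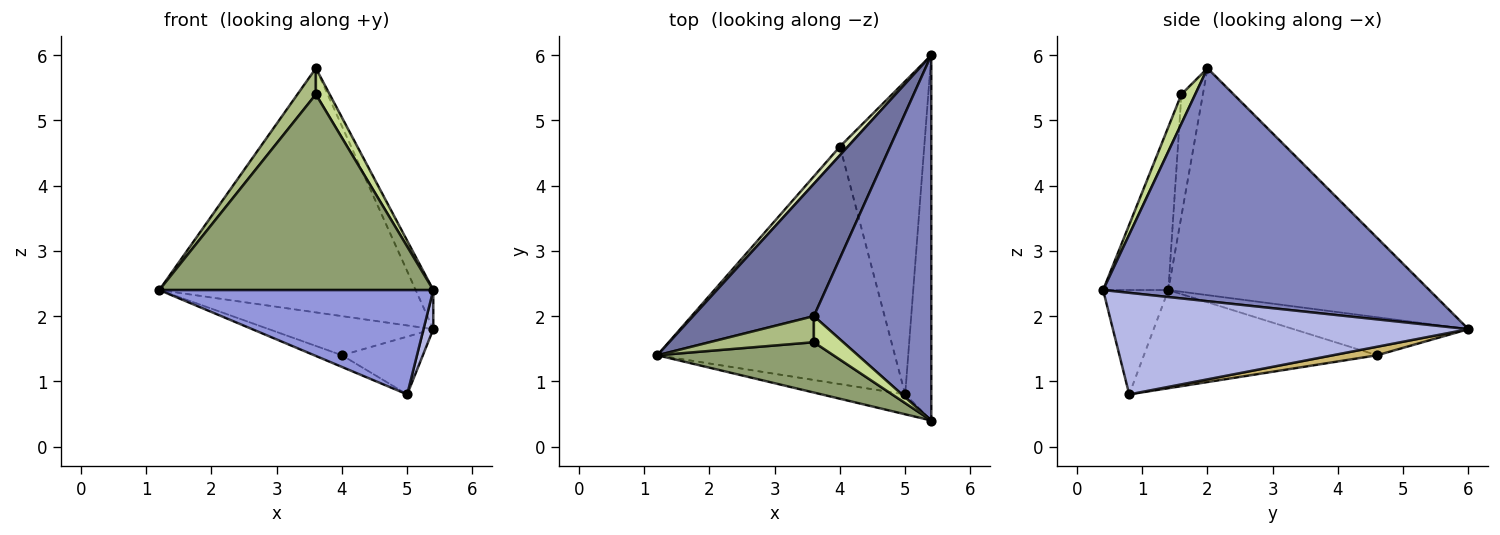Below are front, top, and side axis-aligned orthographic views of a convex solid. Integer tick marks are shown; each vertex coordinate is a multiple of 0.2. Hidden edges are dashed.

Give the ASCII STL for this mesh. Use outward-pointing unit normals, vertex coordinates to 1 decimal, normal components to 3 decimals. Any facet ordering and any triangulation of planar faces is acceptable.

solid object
 facet normal -0.667 0.655 0.355
  outer loop
   vertex 3.6 2.0 5.8
   vertex 5.4 6.0 1.8
   vertex 1.2 1.4 2.4
  endloop
 endfacet
 facet normal 0.892 0.048 0.450
  outer loop
   vertex 3.6 2.0 5.8
   vertex 5.4 0.4 2.4
   vertex 5.4 6.0 1.8
  endloop
 endfacet
 facet normal -0.228 -0.957 -0.182
  outer loop
   vertex 5.0 0.8 0.8
   vertex 5.4 0.4 2.4
   vertex 1.2 1.4 2.4
  endloop
 endfacet
 facet normal 0.968 -0.027 -0.249
  outer loop
   vertex 5.0 0.8 0.8
   vertex 5.4 6.0 1.8
   vertex 5.4 0.4 2.4
  endloop
 endfacet
 facet normal -0.225 -0.944 0.243
  outer loop
   vertex 3.6 1.6 5.4
   vertex 1.2 1.4 2.4
   vertex 5.4 0.4 2.4
  endloop
 endfacet
 facet normal -0.636 -0.545 0.545
  outer loop
   vertex 3.6 1.6 5.4
   vertex 3.6 2.0 5.8
   vertex 1.2 1.4 2.4
  endloop
 endfacet
 facet normal 0.577 -0.577 0.577
  outer loop
   vertex 3.6 1.6 5.4
   vertex 5.4 0.4 2.4
   vertex 3.6 2.0 5.8
  endloop
 endfacet
 facet normal -0.720 0.677 0.150
  outer loop
   vertex 4.0 4.6 1.4
   vertex 1.2 1.4 2.4
   vertex 5.4 6.0 1.8
  endloop
 endfacet
 facet normal -0.382 0.045 -0.923
  outer loop
   vertex 4.0 4.6 1.4
   vertex 5.0 0.8 0.8
   vertex 1.2 1.4 2.4
  endloop
 endfacet
 facet normal 0.099 0.181 -0.979
  outer loop
   vertex 4.0 4.6 1.4
   vertex 5.4 6.0 1.8
   vertex 5.0 0.8 0.8
  endloop
 endfacet
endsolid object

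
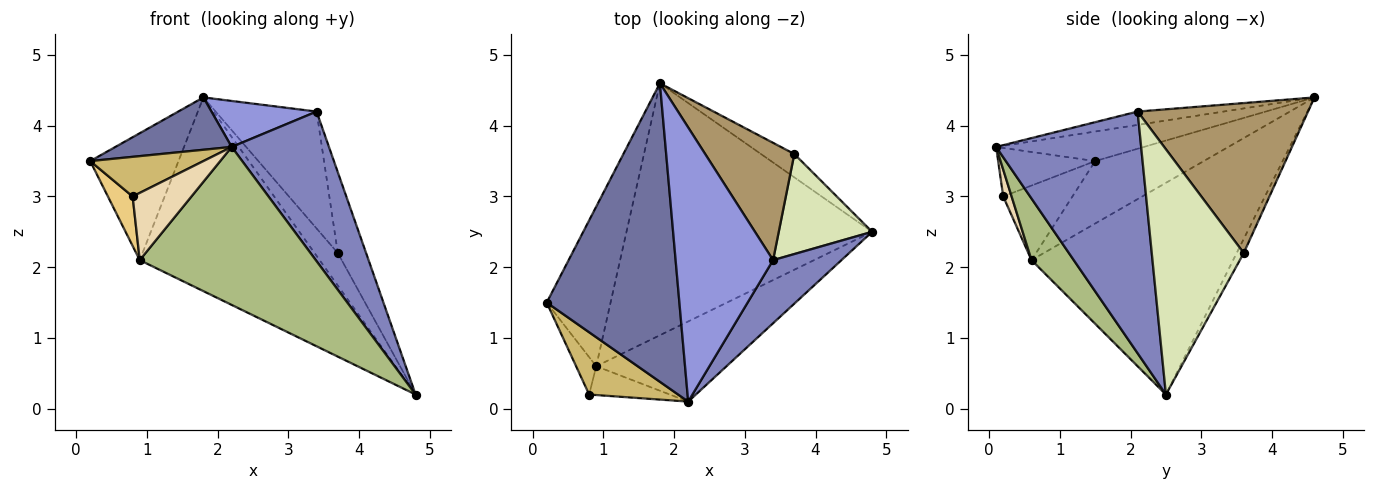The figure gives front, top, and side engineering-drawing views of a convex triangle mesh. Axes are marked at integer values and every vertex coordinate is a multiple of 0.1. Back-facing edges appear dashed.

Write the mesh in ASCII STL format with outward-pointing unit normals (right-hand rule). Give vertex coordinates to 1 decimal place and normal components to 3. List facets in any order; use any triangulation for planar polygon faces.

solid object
 facet normal -0.214 -0.169 0.962
  outer loop
   vertex 2.2 0.1 3.7
   vertex 1.8 4.6 4.4
   vertex 0.2 1.5 3.5
  endloop
 endfacet
 facet normal 0.808 -0.542 0.229
  outer loop
   vertex 3.4 2.1 4.2
   vertex 2.2 0.1 3.7
   vertex 4.8 2.5 0.2
  endloop
 endfacet
 facet normal -0.134 -0.164 0.977
  outer loop
   vertex 3.4 2.1 4.2
   vertex 1.8 4.6 4.4
   vertex 2.2 0.1 3.7
  endloop
 endfacet
 facet normal -0.608 0.494 -0.622
  outer loop
   vertex 0.9 0.6 2.1
   vertex 0.2 1.5 3.5
   vertex 1.8 4.6 4.4
  endloop
 endfacet
 facet normal -0.564 0.503 -0.655
  outer loop
   vertex 0.9 0.6 2.1
   vertex 1.8 4.6 4.4
   vertex 4.8 2.5 0.2
  endloop
 endfacet
 facet normal 0.209 -0.872 -0.443
  outer loop
   vertex 0.9 0.6 2.1
   vertex 4.8 2.5 0.2
   vertex 2.2 0.1 3.7
  endloop
 endfacet
 facet normal -0.240 0.789 -0.566
  outer loop
   vertex 3.7 3.6 2.2
   vertex 4.8 2.5 0.2
   vertex 1.8 4.6 4.4
  endloop
 endfacet
 facet normal 0.898 0.276 0.342
  outer loop
   vertex 3.7 3.6 2.2
   vertex 3.4 2.1 4.2
   vertex 4.8 2.5 0.2
  endloop
 endfacet
 facet normal 0.766 0.454 0.455
  outer loop
   vertex 3.7 3.6 2.2
   vertex 1.8 4.6 4.4
   vertex 3.4 2.1 4.2
  endloop
 endfacet
 facet normal -0.418 -0.488 0.766
  outer loop
   vertex 0.8 0.2 3.0
   vertex 2.2 0.1 3.7
   vertex 0.2 1.5 3.5
  endloop
 endfacet
 facet normal -0.913 -0.326 -0.246
  outer loop
   vertex 0.8 0.2 3.0
   vertex 0.2 1.5 3.5
   vertex 0.9 0.6 2.1
  endloop
 endfacet
 facet normal 0.130 -0.911 -0.391
  outer loop
   vertex 0.8 0.2 3.0
   vertex 0.9 0.6 2.1
   vertex 2.2 0.1 3.7
  endloop
 endfacet
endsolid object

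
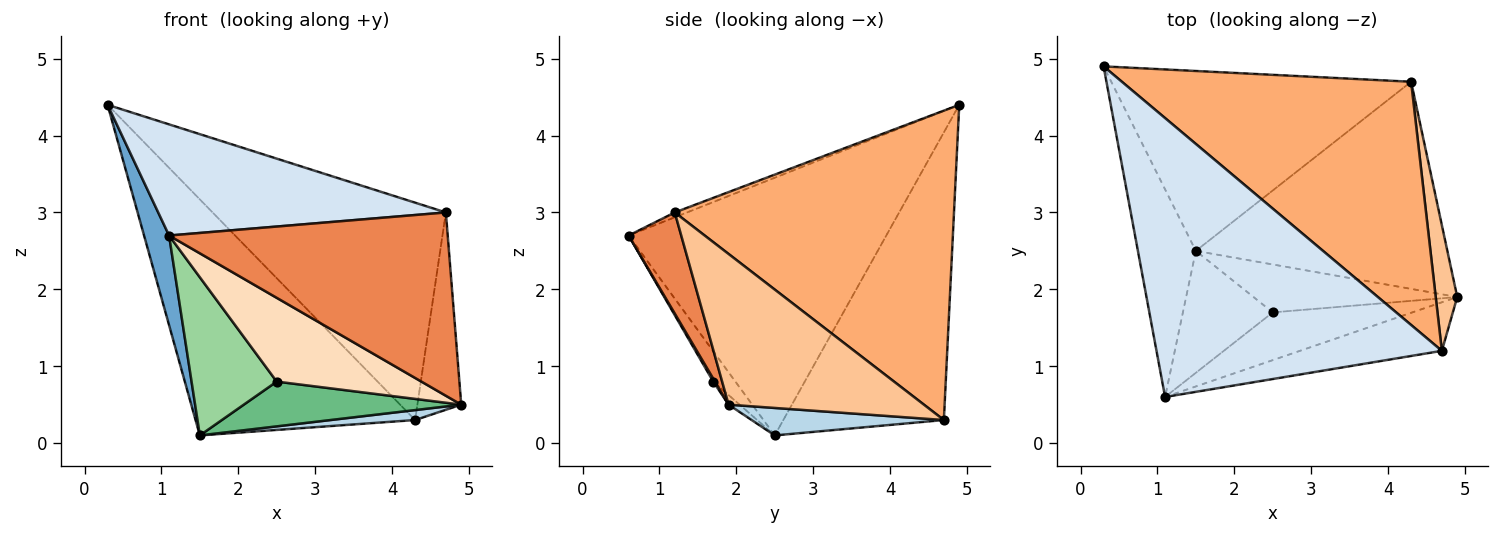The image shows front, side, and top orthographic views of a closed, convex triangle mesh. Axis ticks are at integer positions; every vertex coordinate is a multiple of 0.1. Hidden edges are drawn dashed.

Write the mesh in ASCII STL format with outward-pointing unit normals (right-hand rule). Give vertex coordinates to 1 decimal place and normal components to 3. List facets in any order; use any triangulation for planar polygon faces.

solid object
 facet normal -0.971 -0.094 -0.218
  outer loop
   vertex 1.5 2.5 0.1
   vertex 1.1 0.6 2.7
   vertex 0.3 4.9 4.4
  endloop
 endfacet
 facet normal -0.503 0.687 -0.524
  outer loop
   vertex 4.3 4.7 0.3
   vertex 1.5 2.5 0.1
   vertex 0.3 4.9 4.4
  endloop
 endfacet
 facet normal 0.108 -0.048 -0.993
  outer loop
   vertex 4.3 4.7 0.3
   vertex 4.9 1.9 0.5
   vertex 1.5 2.5 0.1
  endloop
 endfacet
 facet normal -0.016 -0.370 0.929
  outer loop
   vertex 4.7 1.2 3.0
   vertex 0.3 4.9 4.4
   vertex 1.1 0.6 2.7
  endloop
 endfacet
 facet normal 0.179 -0.951 -0.252
  outer loop
   vertex 4.7 1.2 3.0
   vertex 1.1 0.6 2.7
   vertex 4.9 1.9 0.5
  endloop
 endfacet
 facet normal 0.624 0.521 0.583
  outer loop
   vertex 4.7 1.2 3.0
   vertex 4.3 4.7 0.3
   vertex 0.3 4.9 4.4
  endloop
 endfacet
 facet normal 0.966 0.217 0.138
  outer loop
   vertex 4.7 1.2 3.0
   vertex 4.9 1.9 0.5
   vertex 4.3 4.7 0.3
  endloop
 endfacet
 facet normal 0.010 -0.869 -0.495
  outer loop
   vertex 2.5 1.7 0.8
   vertex 4.9 1.9 0.5
   vertex 1.1 0.6 2.7
  endloop
 endfacet
 facet normal -0.034 -0.682 -0.730
  outer loop
   vertex 2.5 1.7 0.8
   vertex 1.5 2.5 0.1
   vertex 4.9 1.9 0.5
  endloop
 endfacet
 facet normal -0.202 -0.776 -0.598
  outer loop
   vertex 2.5 1.7 0.8
   vertex 1.1 0.6 2.7
   vertex 1.5 2.5 0.1
  endloop
 endfacet
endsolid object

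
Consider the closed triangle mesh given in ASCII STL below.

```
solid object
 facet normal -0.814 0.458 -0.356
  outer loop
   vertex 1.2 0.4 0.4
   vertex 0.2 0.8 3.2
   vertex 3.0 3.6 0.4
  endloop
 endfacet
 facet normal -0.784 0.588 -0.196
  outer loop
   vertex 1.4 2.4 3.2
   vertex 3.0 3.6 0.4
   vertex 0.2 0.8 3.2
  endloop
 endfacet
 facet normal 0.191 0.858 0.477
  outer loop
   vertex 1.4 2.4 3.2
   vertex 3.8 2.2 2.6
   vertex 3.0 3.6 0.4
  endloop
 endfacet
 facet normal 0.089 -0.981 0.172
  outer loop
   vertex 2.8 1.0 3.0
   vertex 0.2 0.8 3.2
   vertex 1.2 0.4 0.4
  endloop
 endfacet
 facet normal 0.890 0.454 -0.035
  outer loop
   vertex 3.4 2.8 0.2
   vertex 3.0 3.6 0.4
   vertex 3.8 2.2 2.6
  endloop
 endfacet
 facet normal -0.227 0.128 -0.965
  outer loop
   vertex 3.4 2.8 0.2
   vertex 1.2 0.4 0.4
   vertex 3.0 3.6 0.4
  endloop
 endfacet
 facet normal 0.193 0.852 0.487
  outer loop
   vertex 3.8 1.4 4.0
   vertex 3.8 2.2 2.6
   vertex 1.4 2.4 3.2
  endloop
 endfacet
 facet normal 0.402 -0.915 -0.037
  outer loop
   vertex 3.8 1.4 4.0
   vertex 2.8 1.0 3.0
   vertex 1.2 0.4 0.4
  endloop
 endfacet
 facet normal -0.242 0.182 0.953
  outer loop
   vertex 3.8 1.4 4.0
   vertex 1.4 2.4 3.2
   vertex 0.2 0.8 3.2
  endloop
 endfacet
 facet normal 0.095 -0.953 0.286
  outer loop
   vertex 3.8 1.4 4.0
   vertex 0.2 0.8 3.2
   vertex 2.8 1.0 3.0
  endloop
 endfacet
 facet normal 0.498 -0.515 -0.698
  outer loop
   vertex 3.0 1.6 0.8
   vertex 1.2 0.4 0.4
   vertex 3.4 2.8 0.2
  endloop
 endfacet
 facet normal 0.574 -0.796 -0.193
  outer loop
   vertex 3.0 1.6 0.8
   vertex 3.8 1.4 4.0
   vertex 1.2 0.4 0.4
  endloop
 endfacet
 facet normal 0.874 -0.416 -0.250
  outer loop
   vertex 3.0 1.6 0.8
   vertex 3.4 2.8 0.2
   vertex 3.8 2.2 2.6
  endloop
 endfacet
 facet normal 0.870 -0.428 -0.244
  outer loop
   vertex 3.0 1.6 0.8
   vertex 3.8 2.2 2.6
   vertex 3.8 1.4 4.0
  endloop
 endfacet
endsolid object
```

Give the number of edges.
21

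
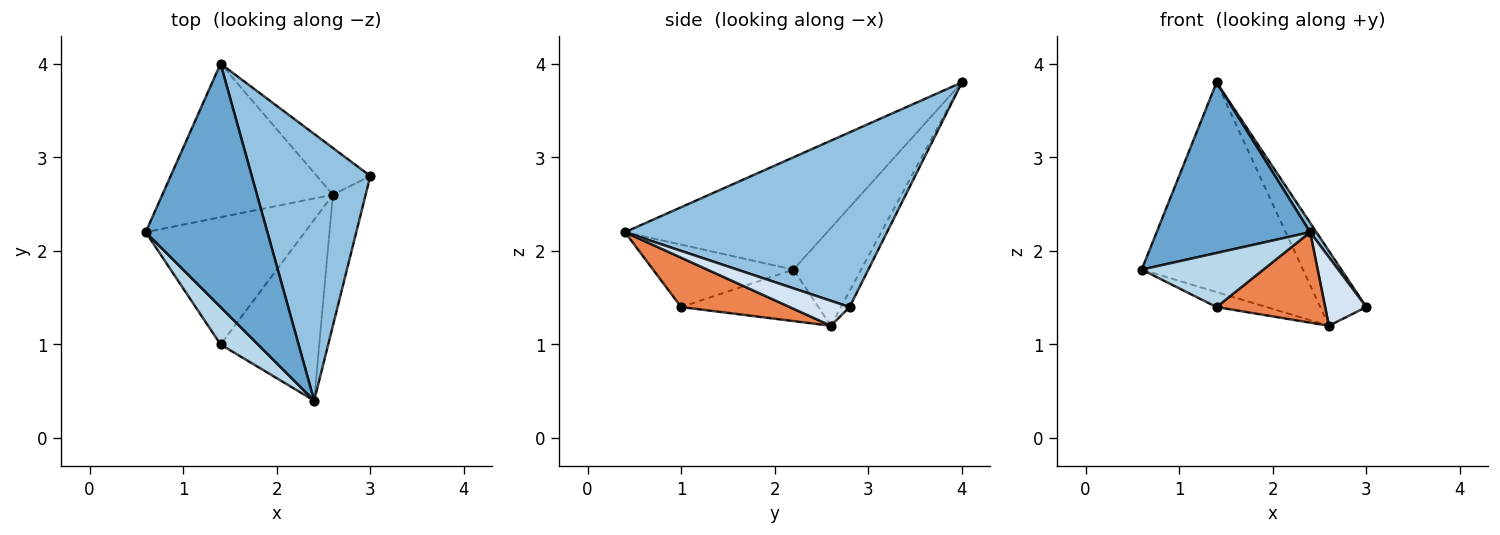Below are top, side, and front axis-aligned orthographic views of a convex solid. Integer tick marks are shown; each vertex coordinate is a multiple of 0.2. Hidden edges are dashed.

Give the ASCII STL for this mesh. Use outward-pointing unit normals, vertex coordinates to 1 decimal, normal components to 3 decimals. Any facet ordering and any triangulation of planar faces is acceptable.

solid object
 facet normal -0.603 -0.458 0.653
  outer loop
   vertex 1.4 4.0 3.8
   vertex 0.6 2.2 1.8
   vertex 2.4 0.4 2.2
  endloop
 endfacet
 facet normal 0.827 -0.020 0.561
  outer loop
   vertex 1.4 4.0 3.8
   vertex 2.4 0.4 2.2
   vertex 3.0 2.8 1.4
  endloop
 endfacet
 facet normal -0.688 -0.596 0.413
  outer loop
   vertex 1.4 1.0 1.4
   vertex 2.4 0.4 2.2
   vertex 0.6 2.2 1.8
  endloop
 endfacet
 facet normal 0.559 -0.385 -0.734
  outer loop
   vertex 2.6 2.6 1.2
   vertex 3.0 2.8 1.4
   vertex 2.4 0.4 2.2
  endloop
 endfacet
 facet normal 0.408 -0.408 -0.816
  outer loop
   vertex 2.6 2.6 1.2
   vertex 2.4 0.4 2.2
   vertex 1.4 1.0 1.4
  endloop
 endfacet
 facet normal -0.306 0.111 -0.946
  outer loop
   vertex 2.6 2.6 1.2
   vertex 1.4 1.0 1.4
   vertex 0.6 2.2 1.8
  endloop
 endfacet
 facet normal -0.321 0.764 -0.560
  outer loop
   vertex 2.6 2.6 1.2
   vertex 0.6 2.2 1.8
   vertex 1.4 4.0 3.8
  endloop
 endfacet
 facet normal -0.157 0.837 -0.523
  outer loop
   vertex 2.6 2.6 1.2
   vertex 1.4 4.0 3.8
   vertex 3.0 2.8 1.4
  endloop
 endfacet
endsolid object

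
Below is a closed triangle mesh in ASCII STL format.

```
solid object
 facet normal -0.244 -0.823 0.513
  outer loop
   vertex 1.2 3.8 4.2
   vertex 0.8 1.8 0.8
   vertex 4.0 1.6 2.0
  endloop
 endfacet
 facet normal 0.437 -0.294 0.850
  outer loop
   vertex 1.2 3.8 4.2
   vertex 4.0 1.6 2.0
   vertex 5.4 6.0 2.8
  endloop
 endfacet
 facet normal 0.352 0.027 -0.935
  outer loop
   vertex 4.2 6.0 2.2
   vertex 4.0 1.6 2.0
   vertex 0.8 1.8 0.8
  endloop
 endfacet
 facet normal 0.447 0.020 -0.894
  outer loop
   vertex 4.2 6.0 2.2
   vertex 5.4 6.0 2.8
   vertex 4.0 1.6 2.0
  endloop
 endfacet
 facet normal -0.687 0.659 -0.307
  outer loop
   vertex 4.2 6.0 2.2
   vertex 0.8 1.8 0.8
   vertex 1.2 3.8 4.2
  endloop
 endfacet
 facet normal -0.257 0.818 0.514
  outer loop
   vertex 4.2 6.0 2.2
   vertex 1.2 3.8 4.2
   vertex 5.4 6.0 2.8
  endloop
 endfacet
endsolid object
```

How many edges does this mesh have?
9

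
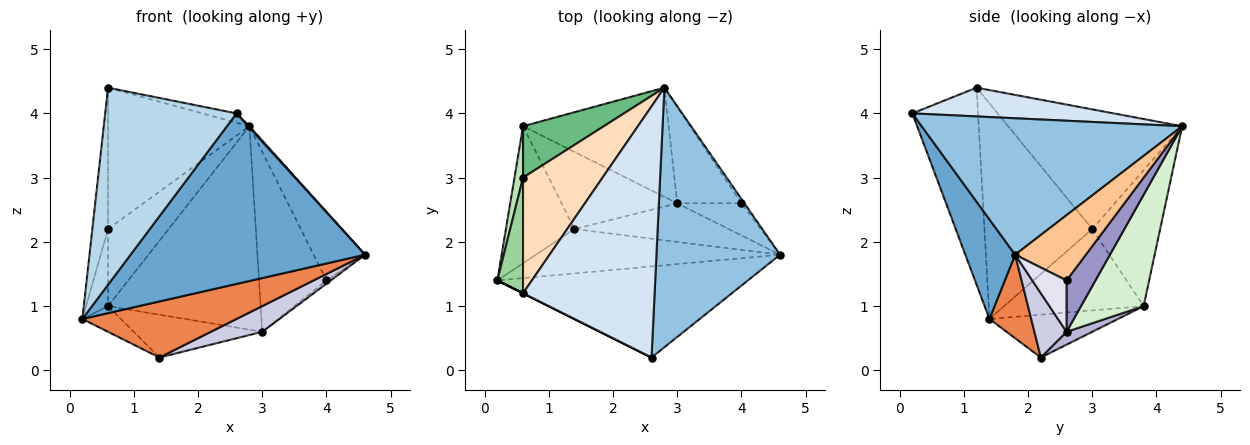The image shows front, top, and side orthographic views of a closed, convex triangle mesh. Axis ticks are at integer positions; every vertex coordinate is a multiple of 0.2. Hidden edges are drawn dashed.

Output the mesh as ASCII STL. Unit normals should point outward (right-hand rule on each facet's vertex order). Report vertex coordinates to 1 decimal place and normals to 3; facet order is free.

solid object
 facet normal 0.184 -0.867 -0.463
  outer loop
   vertex 2.6 0.2 4.0
   vertex 0.2 1.4 0.8
   vertex 4.6 1.8 1.8
  endloop
 endfacet
 facet normal 0.741 -0.003 0.671
  outer loop
   vertex 2.6 0.2 4.0
   vertex 4.6 1.8 1.8
   vertex 2.8 4.4 3.8
  endloop
 endfacet
 facet normal -0.447 -0.894 0.000
  outer loop
   vertex 0.6 1.2 4.4
   vertex 0.2 1.4 0.8
   vertex 2.6 0.2 4.0
  endloop
 endfacet
 facet normal 0.213 0.036 0.976
  outer loop
   vertex 0.6 1.2 4.4
   vertex 2.6 0.2 4.0
   vertex 2.8 4.4 3.8
  endloop
 endfacet
 facet normal 0.208 -0.767 -0.607
  outer loop
   vertex 1.4 2.2 0.2
   vertex 4.6 1.8 1.8
   vertex 0.2 1.4 0.8
  endloop
 endfacet
 facet normal -0.523 0.157 -0.837
  outer loop
   vertex 1.4 2.2 0.2
   vertex 0.2 1.4 0.8
   vertex 0.6 3.8 1.0
  endloop
 endfacet
 facet normal 0.808 0.588 -0.037
  outer loop
   vertex 4.0 2.6 1.4
   vertex 2.8 4.4 3.8
   vertex 4.6 1.8 1.8
  endloop
 endfacet
 facet normal -0.690 0.560 0.458
  outer loop
   vertex 0.6 3.0 2.2
   vertex 0.6 1.2 4.4
   vertex 2.8 4.4 3.8
  endloop
 endfacet
 facet normal -0.682 0.608 0.406
  outer loop
   vertex 0.6 3.0 2.2
   vertex 2.8 4.4 3.8
   vertex 0.6 3.8 1.0
  endloop
 endfacet
 facet normal -0.983 0.143 0.117
  outer loop
   vertex 0.6 3.0 2.2
   vertex 0.2 1.4 0.8
   vertex 0.6 1.2 4.4
  endloop
 endfacet
 facet normal -0.982 0.155 0.103
  outer loop
   vertex 0.6 3.0 2.2
   vertex 0.6 3.8 1.0
   vertex 0.2 1.4 0.8
  endloop
 endfacet
 facet normal 0.340 0.829 -0.445
  outer loop
   vertex 3.0 2.6 0.6
   vertex 0.6 3.8 1.0
   vertex 2.8 4.4 3.8
  endloop
 endfacet
 facet normal 0.353 0.825 -0.442
  outer loop
   vertex 3.0 2.6 0.6
   vertex 2.8 4.4 3.8
   vertex 4.0 2.6 1.4
  endloop
 endfacet
 facet normal 0.097 0.483 -0.870
  outer loop
   vertex 3.0 2.6 0.6
   vertex 1.4 2.2 0.2
   vertex 0.6 3.8 1.0
  endloop
 endfacet
 facet normal 0.328 -0.524 -0.786
  outer loop
   vertex 3.0 2.6 0.6
   vertex 4.6 1.8 1.8
   vertex 1.4 2.2 0.2
  endloop
 endfacet
 facet normal 0.623 0.078 -0.778
  outer loop
   vertex 3.0 2.6 0.6
   vertex 4.0 2.6 1.4
   vertex 4.6 1.8 1.8
  endloop
 endfacet
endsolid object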